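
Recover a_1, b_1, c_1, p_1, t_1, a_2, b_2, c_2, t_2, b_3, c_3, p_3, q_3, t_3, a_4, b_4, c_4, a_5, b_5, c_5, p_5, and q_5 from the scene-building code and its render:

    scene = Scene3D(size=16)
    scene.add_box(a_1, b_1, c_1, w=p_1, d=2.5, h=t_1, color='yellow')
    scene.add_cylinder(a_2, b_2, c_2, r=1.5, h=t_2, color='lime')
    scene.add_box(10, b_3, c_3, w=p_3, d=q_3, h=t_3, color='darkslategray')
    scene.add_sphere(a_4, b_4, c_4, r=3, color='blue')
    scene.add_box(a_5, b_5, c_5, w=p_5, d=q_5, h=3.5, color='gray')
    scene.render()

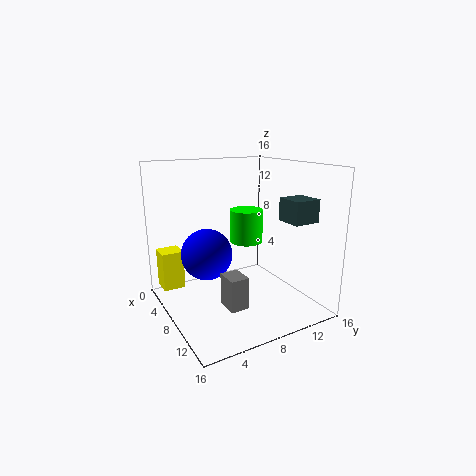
a_1 = 1.5, b_1 = 0.5, c_1 = 1.5, p_1 = 2.5, t_1 = 4.5, a_2 = 13, b_2 = 6, c_2 = 9.5, t_2 = 3, b_3 = 12, c_3 = 10, p_3 = 3, q_3 = 3, t_3 = 2.5, a_4 = 5, b_4 = 5.5, c_4 = 5.5, a_5 = 9.5, b_5 = 5, c_5 = 1.5, p_5 = 2.5, q_5 = 2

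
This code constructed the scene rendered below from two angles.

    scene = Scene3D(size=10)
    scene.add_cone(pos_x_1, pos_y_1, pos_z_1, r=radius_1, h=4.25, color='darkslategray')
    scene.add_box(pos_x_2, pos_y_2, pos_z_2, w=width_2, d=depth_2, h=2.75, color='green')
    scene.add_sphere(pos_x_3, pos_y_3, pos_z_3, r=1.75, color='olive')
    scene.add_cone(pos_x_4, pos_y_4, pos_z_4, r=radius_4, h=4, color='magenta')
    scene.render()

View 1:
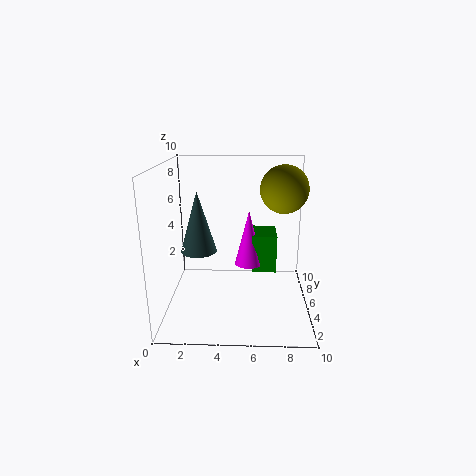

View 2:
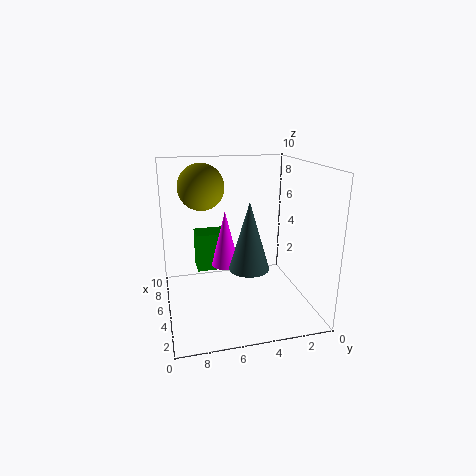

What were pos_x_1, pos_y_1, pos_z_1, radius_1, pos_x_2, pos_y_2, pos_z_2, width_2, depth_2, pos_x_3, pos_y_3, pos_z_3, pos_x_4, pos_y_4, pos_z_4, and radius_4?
pos_x_1 = 2.25
pos_y_1 = 5
pos_z_1 = 4
radius_1 = 1.25
pos_x_2 = 6
pos_y_2 = 5.25
pos_z_2 = 2.25
width_2 = 1.75
depth_2 = 2.5
pos_x_3 = 8.25
pos_y_3 = 7
pos_z_3 = 8
pos_x_4 = 5.75
pos_y_4 = 5.75
pos_z_4 = 2.75
radius_4 = 1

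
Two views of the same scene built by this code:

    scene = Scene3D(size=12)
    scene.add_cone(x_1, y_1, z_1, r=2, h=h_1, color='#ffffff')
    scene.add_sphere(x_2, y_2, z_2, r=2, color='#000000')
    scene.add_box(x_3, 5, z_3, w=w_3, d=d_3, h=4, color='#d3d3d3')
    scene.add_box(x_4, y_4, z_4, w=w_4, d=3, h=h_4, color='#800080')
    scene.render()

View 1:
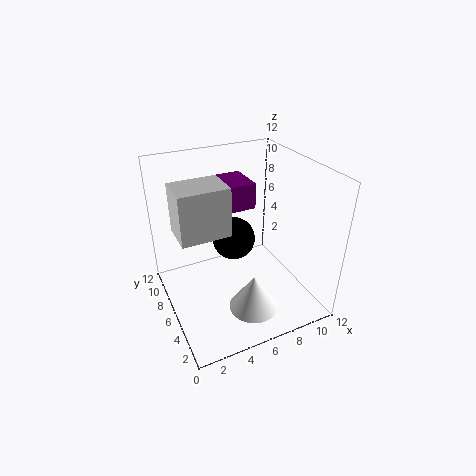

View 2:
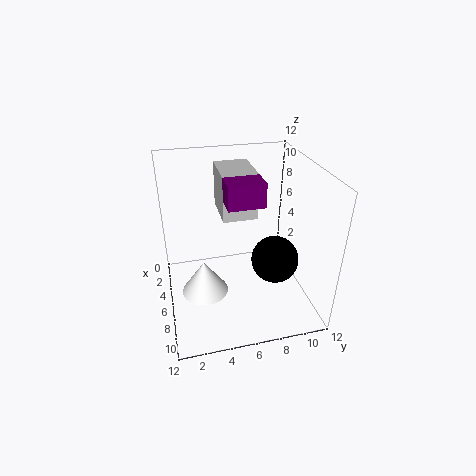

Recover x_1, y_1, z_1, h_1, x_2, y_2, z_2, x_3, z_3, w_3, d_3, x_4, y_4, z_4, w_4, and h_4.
x_1 = 6; y_1 = 3; z_1 = 1; h_1 = 3; x_2 = 7; y_2 = 9; z_2 = 4; x_3 = 1; z_3 = 7; w_3 = 4; d_3 = 3; x_4 = 4; y_4 = 5; z_4 = 9; w_4 = 3; h_4 = 2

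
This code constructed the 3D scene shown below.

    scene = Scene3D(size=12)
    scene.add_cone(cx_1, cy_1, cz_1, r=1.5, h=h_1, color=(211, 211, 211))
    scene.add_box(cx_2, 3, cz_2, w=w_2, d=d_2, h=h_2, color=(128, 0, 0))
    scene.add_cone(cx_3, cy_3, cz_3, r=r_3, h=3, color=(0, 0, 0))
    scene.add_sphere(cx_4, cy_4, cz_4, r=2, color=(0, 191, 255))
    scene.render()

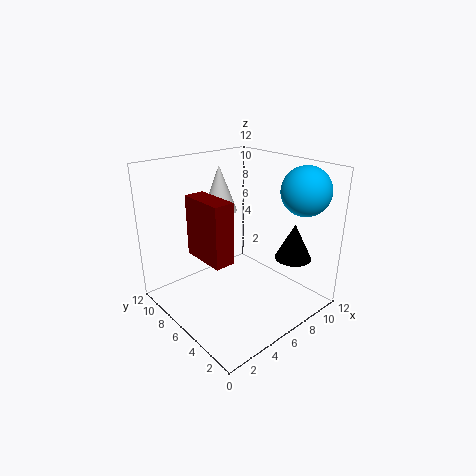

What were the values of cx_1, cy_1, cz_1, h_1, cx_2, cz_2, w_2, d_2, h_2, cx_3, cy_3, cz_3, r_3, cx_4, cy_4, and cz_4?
cx_1 = 6.5; cy_1 = 9; cz_1 = 7.5; h_1 = 4; cx_2 = 1.5; cz_2 = 6; w_2 = 1.5; d_2 = 3.5; h_2 = 4.5; cx_3 = 9; cy_3 = 2.5; cz_3 = 4.5; r_3 = 1.5; cx_4 = 10; cy_4 = 2.5; cz_4 = 10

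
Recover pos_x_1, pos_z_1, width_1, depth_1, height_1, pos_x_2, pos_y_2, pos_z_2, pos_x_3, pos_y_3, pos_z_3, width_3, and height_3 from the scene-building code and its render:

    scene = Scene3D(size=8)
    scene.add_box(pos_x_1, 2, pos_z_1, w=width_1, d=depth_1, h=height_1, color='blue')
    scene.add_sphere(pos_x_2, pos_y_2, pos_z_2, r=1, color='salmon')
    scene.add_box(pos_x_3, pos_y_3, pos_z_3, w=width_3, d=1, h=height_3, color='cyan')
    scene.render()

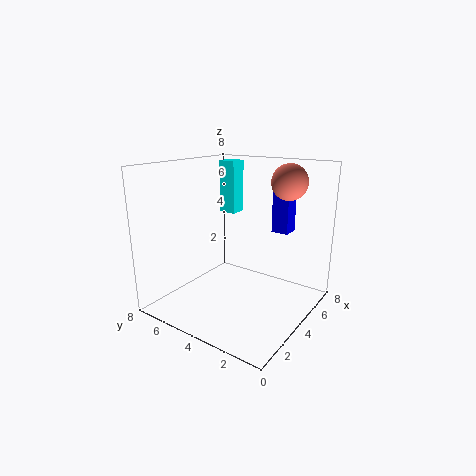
pos_x_1 = 6; pos_z_1 = 4; width_1 = 1; depth_1 = 1; height_1 = 3; pos_x_2 = 6; pos_y_2 = 2; pos_z_2 = 7; pos_x_3 = 5; pos_y_3 = 5; pos_z_3 = 5; width_3 = 1; height_3 = 3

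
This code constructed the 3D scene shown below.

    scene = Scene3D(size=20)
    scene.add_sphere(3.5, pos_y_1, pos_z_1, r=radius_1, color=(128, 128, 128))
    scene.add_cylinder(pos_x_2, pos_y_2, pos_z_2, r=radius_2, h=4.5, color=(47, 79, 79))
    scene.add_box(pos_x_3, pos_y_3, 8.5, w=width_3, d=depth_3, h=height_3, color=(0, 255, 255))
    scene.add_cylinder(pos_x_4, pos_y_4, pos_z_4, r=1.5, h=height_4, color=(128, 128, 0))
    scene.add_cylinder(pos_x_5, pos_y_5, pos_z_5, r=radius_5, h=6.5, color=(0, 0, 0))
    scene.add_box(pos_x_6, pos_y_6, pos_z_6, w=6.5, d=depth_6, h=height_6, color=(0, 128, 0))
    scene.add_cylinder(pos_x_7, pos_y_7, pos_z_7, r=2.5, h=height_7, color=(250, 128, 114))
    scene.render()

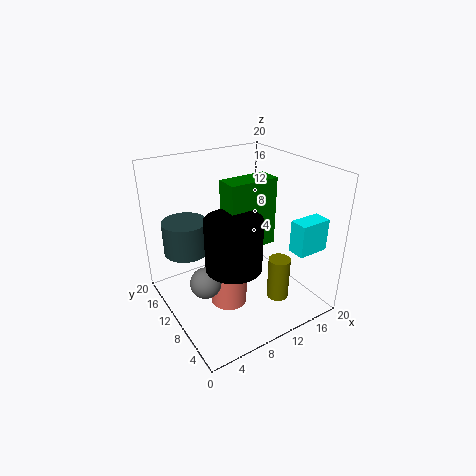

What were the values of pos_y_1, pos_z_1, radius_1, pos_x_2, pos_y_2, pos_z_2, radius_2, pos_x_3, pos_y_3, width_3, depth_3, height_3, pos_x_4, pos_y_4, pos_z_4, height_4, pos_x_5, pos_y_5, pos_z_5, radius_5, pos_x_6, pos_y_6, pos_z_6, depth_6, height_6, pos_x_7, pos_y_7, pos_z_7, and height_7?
pos_y_1 = 7.5, pos_z_1 = 6.5, radius_1 = 2, pos_x_2 = 3.5, pos_y_2 = 13, pos_z_2 = 8.5, radius_2 = 3, pos_x_3 = 15.5, pos_y_3 = 3, width_3 = 4.5, depth_3 = 2.5, height_3 = 4.5, pos_x_4 = 13.5, pos_y_4 = 5, pos_z_4 = 2, height_4 = 6, pos_x_5 = 6.5, pos_y_5 = 5.5, pos_z_5 = 9, radius_5 = 3.5, pos_x_6 = 7, pos_y_6 = 6.5, pos_z_6 = 10, depth_6 = 3, height_6 = 9, pos_x_7 = 7.5, pos_y_7 = 8.5, pos_z_7 = 1.5, height_7 = 6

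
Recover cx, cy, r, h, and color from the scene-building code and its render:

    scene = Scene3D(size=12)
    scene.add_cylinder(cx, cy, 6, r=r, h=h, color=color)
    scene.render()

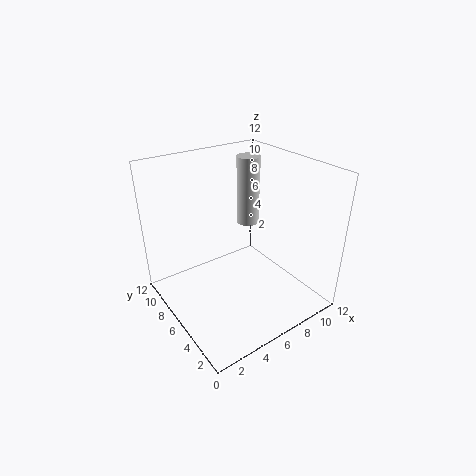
cx = 8.5; cy = 8; r = 1; h = 6; color = 'lightgray'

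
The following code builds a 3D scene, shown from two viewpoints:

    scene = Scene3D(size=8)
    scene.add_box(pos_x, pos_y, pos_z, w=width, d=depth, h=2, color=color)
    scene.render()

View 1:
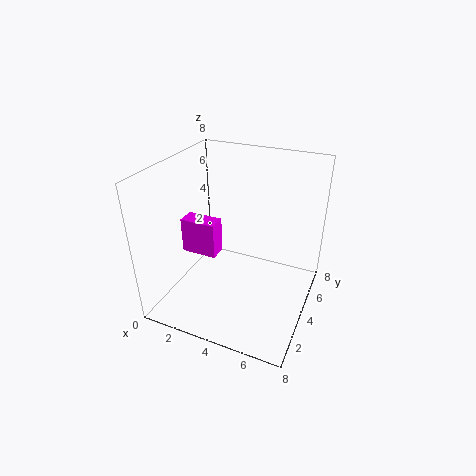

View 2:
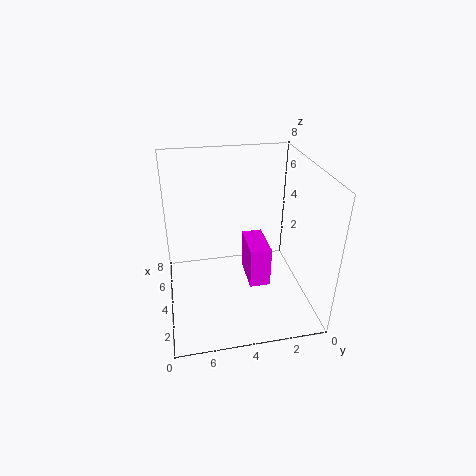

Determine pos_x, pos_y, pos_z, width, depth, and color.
pos_x = 1, pos_y = 3, pos_z = 3, width = 2, depth = 1, color = 'magenta'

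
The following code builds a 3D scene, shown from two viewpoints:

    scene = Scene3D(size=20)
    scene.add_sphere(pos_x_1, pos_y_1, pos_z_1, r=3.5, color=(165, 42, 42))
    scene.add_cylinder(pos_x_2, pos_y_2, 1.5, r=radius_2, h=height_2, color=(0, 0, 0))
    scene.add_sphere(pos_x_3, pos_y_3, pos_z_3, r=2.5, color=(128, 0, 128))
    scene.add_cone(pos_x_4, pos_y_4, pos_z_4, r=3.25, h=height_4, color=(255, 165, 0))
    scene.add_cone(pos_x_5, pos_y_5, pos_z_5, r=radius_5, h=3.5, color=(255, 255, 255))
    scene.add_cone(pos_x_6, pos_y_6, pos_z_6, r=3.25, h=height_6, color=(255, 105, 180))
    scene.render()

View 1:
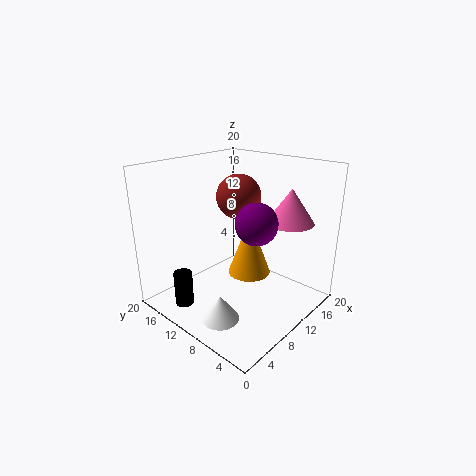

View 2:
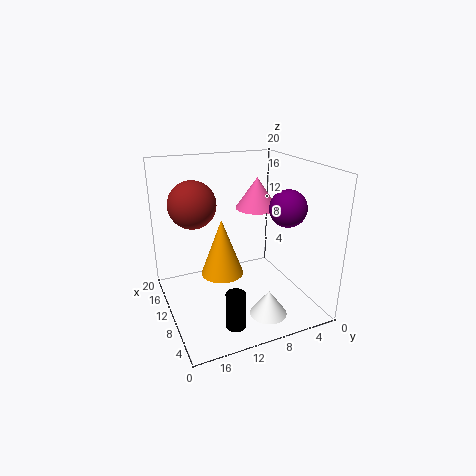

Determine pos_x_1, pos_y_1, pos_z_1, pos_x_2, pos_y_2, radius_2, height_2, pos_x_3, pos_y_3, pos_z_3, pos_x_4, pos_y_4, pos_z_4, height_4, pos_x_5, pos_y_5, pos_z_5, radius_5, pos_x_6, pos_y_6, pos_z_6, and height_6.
pos_x_1 = 15.5, pos_y_1 = 14.75, pos_z_1 = 13.75, pos_x_2 = 2.75, pos_y_2 = 13.5, radius_2 = 1.25, height_2 = 4.75, pos_x_3 = 6.75, pos_y_3 = 4.25, pos_z_3 = 14.5, pos_x_4 = 13.75, pos_y_4 = 11, pos_z_4 = 2.75, height_4 = 8.75, pos_x_5 = 4.25, pos_y_5 = 8, pos_z_5 = 0.75, radius_5 = 2.5, pos_x_6 = 14.75, pos_y_6 = 4.75, pos_z_6 = 12.25, height_6 = 4.75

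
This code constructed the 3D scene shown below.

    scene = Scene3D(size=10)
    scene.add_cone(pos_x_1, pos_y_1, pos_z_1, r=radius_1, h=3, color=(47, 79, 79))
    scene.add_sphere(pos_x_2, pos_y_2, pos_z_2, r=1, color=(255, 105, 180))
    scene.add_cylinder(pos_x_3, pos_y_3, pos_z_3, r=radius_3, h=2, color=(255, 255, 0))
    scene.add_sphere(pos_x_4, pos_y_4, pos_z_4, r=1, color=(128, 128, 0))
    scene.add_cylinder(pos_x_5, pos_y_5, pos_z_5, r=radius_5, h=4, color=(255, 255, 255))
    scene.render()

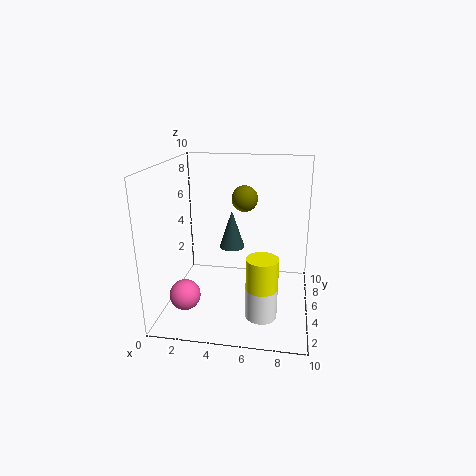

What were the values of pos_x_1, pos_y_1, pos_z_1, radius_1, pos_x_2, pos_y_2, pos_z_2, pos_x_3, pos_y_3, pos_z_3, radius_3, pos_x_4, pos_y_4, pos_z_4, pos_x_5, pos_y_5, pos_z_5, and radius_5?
pos_x_1 = 4
pos_y_1 = 8
pos_z_1 = 3
radius_1 = 1
pos_x_2 = 2
pos_y_2 = 2
pos_z_2 = 2
pos_x_3 = 7
pos_y_3 = 2
pos_z_3 = 3
radius_3 = 1
pos_x_4 = 5
pos_y_4 = 8
pos_z_4 = 7
pos_x_5 = 7
pos_y_5 = 2
pos_z_5 = 1
radius_5 = 1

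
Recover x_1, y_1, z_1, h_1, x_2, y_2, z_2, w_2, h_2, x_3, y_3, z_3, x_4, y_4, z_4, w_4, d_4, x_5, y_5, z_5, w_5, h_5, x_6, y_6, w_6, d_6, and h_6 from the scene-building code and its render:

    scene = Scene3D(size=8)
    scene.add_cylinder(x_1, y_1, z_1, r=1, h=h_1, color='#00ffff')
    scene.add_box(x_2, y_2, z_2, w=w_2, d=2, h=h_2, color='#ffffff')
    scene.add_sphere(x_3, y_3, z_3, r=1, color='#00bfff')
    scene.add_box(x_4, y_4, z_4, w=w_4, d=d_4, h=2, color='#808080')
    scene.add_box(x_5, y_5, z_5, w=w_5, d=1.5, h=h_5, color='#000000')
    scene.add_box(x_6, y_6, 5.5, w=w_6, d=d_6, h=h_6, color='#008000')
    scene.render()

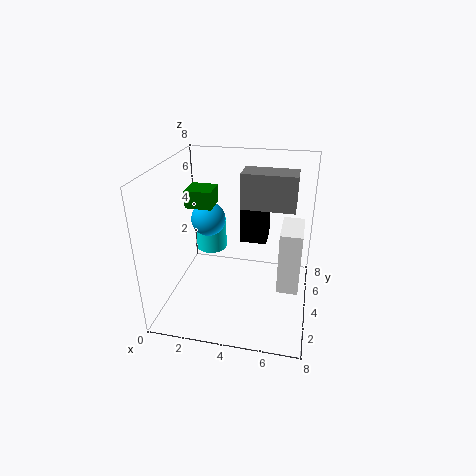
x_1 = 1.5; y_1 = 7; z_1 = 1.5; h_1 = 2; x_2 = 6.5; y_2 = 1; z_2 = 3; w_2 = 1; h_2 = 3; x_3 = 2; y_3 = 5; z_3 = 4.5; x_4 = 4; y_4 = 4.5; z_4 = 5.5; w_4 = 3; d_4 = 1.5; x_5 = 4; y_5 = 4.5; z_5 = 3.5; w_5 = 1.5; h_5 = 2.5; x_6 = 1; y_6 = 4; w_6 = 1.5; d_6 = 1.5; h_6 = 1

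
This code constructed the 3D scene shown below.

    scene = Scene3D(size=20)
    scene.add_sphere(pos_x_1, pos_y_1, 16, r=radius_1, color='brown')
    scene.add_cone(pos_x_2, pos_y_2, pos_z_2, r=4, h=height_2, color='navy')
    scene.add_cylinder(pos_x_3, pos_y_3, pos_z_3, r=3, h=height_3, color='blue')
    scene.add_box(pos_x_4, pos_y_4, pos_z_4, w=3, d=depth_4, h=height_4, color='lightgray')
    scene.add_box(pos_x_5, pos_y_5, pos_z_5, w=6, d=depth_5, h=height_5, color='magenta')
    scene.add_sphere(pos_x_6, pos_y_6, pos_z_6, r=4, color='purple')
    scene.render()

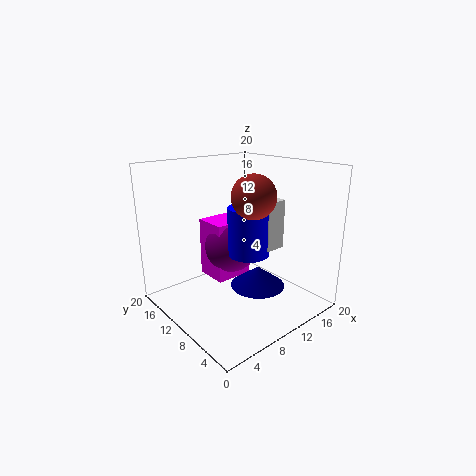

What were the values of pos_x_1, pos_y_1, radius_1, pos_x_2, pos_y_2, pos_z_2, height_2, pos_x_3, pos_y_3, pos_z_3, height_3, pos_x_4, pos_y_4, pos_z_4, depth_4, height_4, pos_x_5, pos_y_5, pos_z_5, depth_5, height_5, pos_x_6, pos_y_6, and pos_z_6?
pos_x_1 = 11; pos_y_1 = 8; radius_1 = 3; pos_x_2 = 13; pos_y_2 = 9; pos_z_2 = 2; height_2 = 3; pos_x_3 = 12; pos_y_3 = 10; pos_z_3 = 7; height_3 = 7; pos_x_4 = 13; pos_y_4 = 7; pos_z_4 = 8; depth_4 = 3; height_4 = 7; pos_x_5 = 9; pos_y_5 = 13; pos_z_5 = 2; depth_5 = 5; height_5 = 9; pos_x_6 = 12; pos_y_6 = 14; pos_z_6 = 7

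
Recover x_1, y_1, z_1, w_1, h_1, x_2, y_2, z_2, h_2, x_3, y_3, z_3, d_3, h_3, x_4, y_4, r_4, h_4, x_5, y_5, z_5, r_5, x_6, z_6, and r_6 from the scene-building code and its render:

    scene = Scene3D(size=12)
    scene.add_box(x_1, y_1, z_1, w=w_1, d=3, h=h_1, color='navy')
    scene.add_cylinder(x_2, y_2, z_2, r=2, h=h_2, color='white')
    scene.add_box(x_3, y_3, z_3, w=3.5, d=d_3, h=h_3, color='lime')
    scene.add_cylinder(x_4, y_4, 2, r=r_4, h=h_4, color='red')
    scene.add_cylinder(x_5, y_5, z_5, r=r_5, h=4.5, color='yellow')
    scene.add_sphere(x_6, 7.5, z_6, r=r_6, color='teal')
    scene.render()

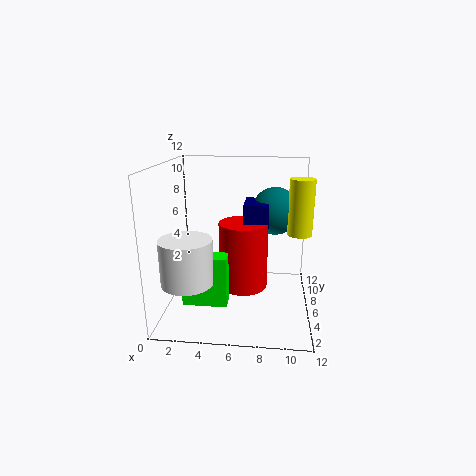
x_1 = 6.5
y_1 = 5
z_1 = 7
w_1 = 2
h_1 = 2
x_2 = 2.5
y_2 = 2.5
z_2 = 3.5
h_2 = 3.5
x_3 = 2
y_3 = 2.5
z_3 = 1.5
d_3 = 1.5
h_3 = 4
x_4 = 6.5
y_4 = 5.5
r_4 = 2
h_4 = 5.5
x_5 = 11
y_5 = 6
z_5 = 6.5
r_5 = 1
x_6 = 9
z_6 = 8
r_6 = 2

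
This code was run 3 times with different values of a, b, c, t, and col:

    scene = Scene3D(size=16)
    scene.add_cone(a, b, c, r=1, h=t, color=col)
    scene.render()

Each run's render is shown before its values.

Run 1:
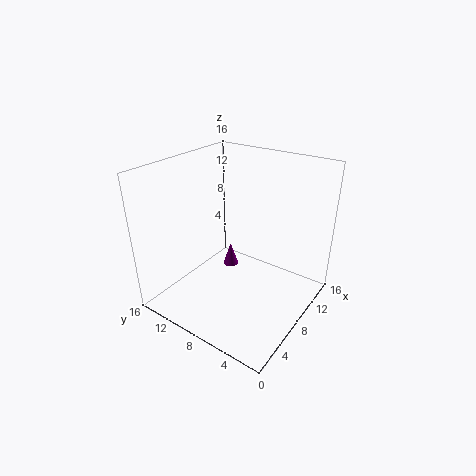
a = 12; b = 12; c = 1; t = 3; col = 'purple'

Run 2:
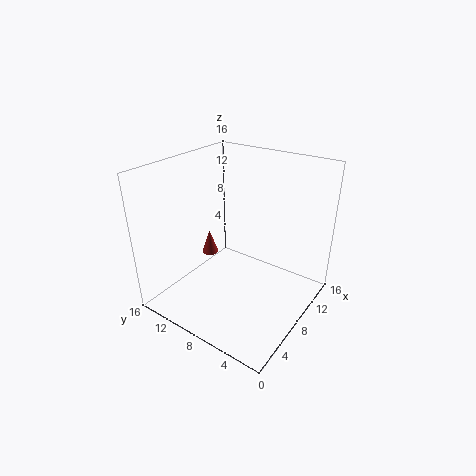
a = 9; b = 13; c = 4; t = 3; col = 'brown'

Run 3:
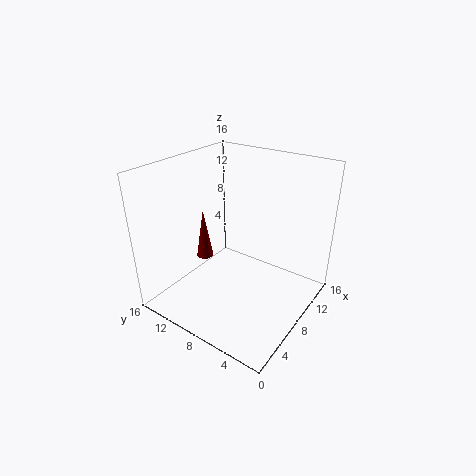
a = 8; b = 13; c = 4; t = 6; col = 'maroon'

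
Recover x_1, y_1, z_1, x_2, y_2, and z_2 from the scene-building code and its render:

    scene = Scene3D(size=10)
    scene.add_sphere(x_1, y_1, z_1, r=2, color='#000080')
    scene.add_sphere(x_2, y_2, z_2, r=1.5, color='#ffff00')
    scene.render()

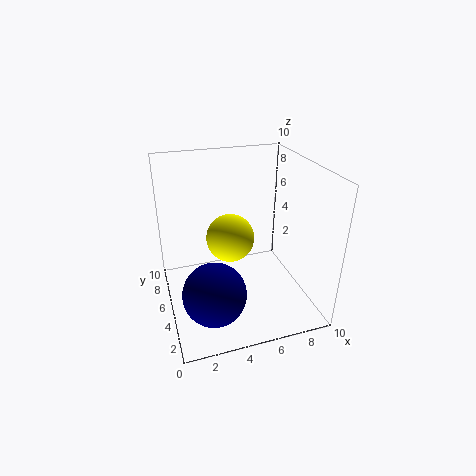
x_1 = 2.5, y_1 = 2, z_1 = 3, x_2 = 4, y_2 = 3.5, z_2 = 6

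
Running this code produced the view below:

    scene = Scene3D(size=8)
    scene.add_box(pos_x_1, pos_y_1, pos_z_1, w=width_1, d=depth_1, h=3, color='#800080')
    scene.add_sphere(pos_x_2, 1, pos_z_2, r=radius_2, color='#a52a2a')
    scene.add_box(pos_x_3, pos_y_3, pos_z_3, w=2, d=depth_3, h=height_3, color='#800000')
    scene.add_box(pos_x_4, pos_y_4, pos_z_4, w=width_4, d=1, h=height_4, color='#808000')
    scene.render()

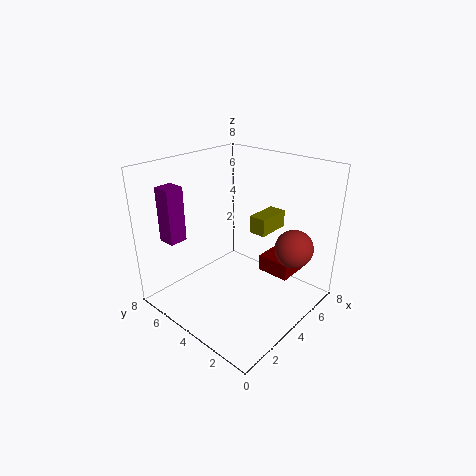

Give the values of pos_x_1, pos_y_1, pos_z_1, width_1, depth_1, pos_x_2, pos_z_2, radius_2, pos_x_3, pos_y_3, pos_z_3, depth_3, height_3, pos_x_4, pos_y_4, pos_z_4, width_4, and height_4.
pos_x_1 = 1
pos_y_1 = 6
pos_z_1 = 4
width_1 = 1
depth_1 = 1
pos_x_2 = 5
pos_z_2 = 4
radius_2 = 1
pos_x_3 = 6
pos_y_3 = 2
pos_z_3 = 1
depth_3 = 2
height_3 = 1
pos_x_4 = 5
pos_y_4 = 3
pos_z_4 = 4
width_4 = 2
height_4 = 1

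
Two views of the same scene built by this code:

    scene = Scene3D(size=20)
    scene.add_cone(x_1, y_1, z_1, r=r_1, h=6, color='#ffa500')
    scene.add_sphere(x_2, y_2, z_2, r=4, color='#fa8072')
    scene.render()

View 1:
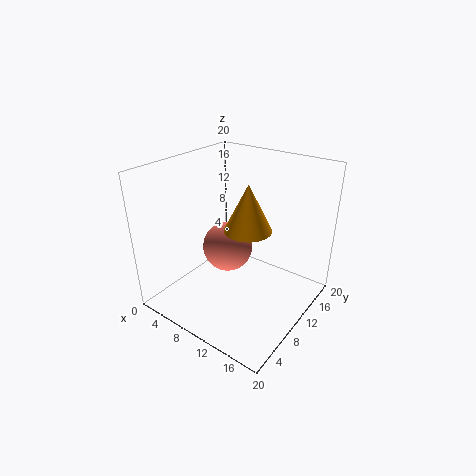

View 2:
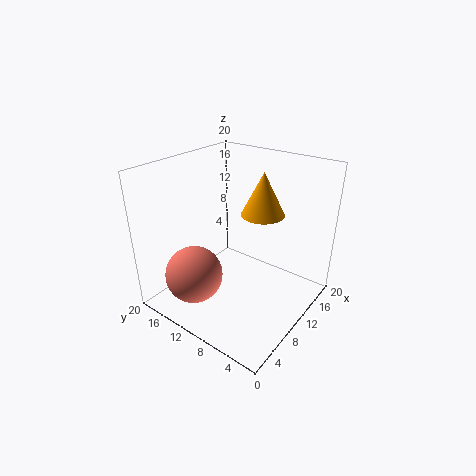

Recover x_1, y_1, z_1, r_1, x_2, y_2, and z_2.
x_1 = 13; y_1 = 8; z_1 = 13; r_1 = 3; x_2 = 5; y_2 = 14; z_2 = 5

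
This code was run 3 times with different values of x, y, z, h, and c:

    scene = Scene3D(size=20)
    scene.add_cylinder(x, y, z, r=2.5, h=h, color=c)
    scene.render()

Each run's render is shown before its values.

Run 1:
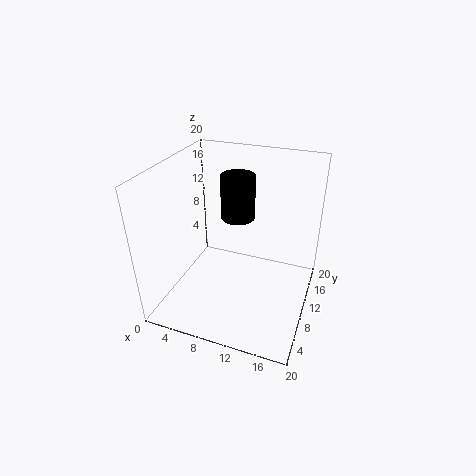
x = 8.5
y = 14
z = 11
h = 6.5
c = 'black'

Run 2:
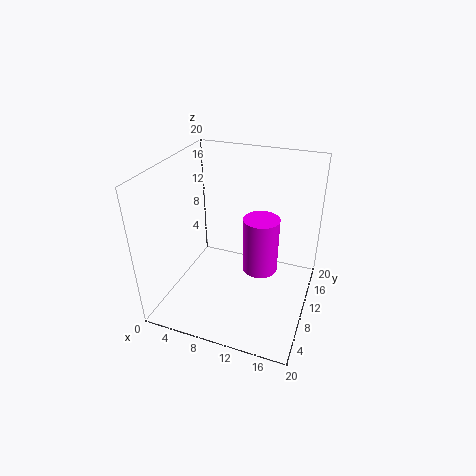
x = 13
y = 11
z = 5
h = 8
c = 'magenta'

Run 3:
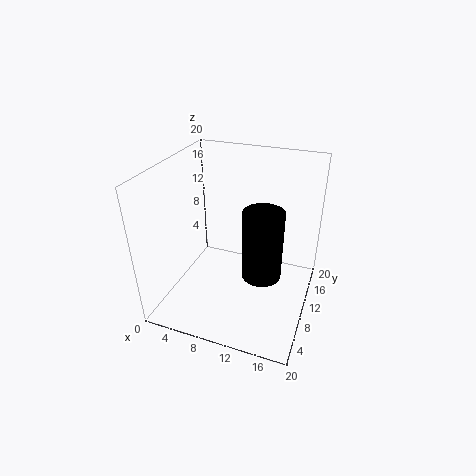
x = 14.5
y = 6.5
z = 7.5
h = 9
c = 'black'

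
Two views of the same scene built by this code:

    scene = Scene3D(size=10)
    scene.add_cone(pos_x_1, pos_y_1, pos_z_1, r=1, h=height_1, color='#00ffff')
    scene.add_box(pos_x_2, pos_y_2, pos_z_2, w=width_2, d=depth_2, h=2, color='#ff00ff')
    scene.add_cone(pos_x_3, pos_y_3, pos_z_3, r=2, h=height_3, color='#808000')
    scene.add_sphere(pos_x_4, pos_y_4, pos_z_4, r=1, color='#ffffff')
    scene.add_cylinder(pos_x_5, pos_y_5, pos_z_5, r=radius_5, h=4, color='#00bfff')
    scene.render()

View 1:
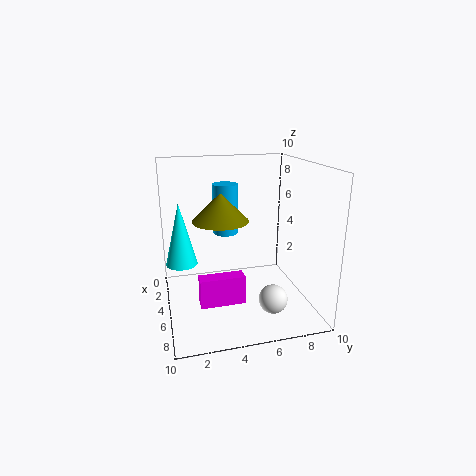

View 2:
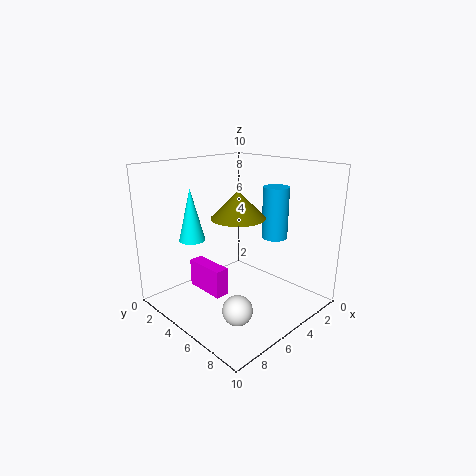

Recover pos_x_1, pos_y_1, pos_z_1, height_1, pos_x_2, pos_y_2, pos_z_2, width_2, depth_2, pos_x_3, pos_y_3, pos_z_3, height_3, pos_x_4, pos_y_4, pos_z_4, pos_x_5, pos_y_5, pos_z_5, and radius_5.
pos_x_1 = 6, pos_y_1 = 1, pos_z_1 = 4, height_1 = 4, pos_x_2 = 6, pos_y_2 = 2, pos_z_2 = 1, width_2 = 1, depth_2 = 3, pos_x_3 = 4, pos_y_3 = 4, pos_z_3 = 6, height_3 = 2, pos_x_4 = 7, pos_y_4 = 7, pos_z_4 = 1, pos_x_5 = 1, pos_y_5 = 5, pos_z_5 = 4, radius_5 = 1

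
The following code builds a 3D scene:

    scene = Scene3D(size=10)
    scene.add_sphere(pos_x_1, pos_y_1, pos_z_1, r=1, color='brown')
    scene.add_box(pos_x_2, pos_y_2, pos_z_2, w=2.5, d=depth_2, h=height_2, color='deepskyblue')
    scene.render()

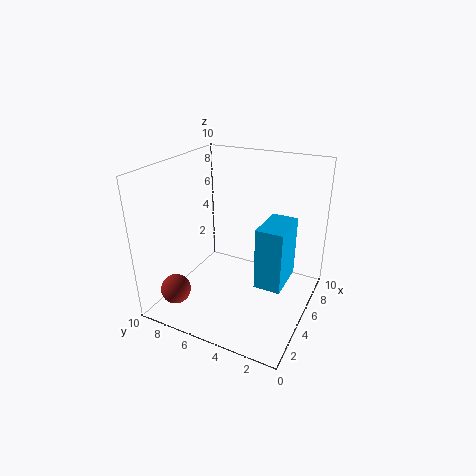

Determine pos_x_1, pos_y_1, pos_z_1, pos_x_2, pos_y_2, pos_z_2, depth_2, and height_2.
pos_x_1 = 1.5; pos_y_1 = 8; pos_z_1 = 2; pos_x_2 = 1; pos_y_2 = 0.5; pos_z_2 = 4.5; depth_2 = 1.5; height_2 = 3.5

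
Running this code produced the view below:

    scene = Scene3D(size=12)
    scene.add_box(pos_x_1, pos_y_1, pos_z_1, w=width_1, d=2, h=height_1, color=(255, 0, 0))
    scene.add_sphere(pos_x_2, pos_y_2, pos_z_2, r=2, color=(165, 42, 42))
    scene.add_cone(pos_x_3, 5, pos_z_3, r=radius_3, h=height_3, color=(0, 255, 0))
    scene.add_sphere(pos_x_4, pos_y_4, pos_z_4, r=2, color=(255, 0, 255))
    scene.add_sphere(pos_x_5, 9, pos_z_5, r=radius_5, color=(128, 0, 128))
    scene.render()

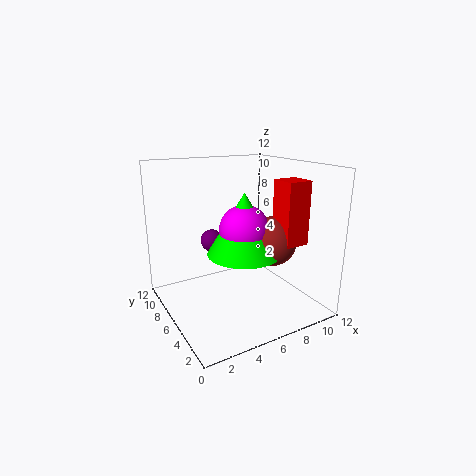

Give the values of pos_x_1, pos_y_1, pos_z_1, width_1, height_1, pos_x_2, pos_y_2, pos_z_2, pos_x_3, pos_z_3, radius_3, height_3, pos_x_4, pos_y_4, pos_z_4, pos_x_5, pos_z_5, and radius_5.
pos_x_1 = 8; pos_y_1 = 2; pos_z_1 = 6; width_1 = 2; height_1 = 5; pos_x_2 = 8; pos_y_2 = 4; pos_z_2 = 6; pos_x_3 = 6; pos_z_3 = 5; radius_3 = 3; height_3 = 5; pos_x_4 = 6; pos_y_4 = 5; pos_z_4 = 7; pos_x_5 = 5; pos_z_5 = 5; radius_5 = 1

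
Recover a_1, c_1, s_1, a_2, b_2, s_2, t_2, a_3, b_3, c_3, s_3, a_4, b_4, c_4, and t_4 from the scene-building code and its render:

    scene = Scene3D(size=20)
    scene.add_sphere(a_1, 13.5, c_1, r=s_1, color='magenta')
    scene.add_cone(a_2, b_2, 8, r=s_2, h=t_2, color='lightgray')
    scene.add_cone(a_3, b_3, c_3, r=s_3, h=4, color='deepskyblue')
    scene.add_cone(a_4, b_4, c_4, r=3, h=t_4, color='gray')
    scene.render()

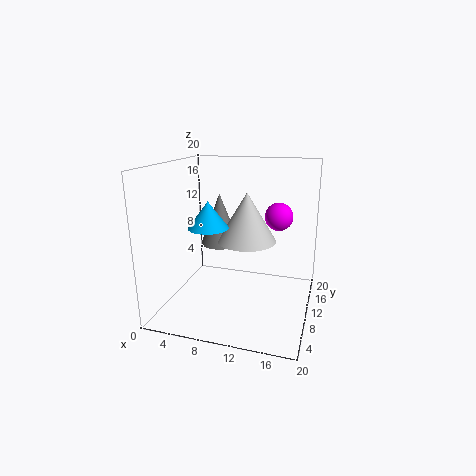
a_1 = 15; c_1 = 12.5; s_1 = 2; a_2 = 10; b_2 = 14.5; s_2 = 4.5; t_2 = 7.5; a_3 = 5; b_3 = 11.5; c_3 = 10.5; s_3 = 3; a_4 = 5.5; b_4 = 15; c_4 = 7; t_4 = 8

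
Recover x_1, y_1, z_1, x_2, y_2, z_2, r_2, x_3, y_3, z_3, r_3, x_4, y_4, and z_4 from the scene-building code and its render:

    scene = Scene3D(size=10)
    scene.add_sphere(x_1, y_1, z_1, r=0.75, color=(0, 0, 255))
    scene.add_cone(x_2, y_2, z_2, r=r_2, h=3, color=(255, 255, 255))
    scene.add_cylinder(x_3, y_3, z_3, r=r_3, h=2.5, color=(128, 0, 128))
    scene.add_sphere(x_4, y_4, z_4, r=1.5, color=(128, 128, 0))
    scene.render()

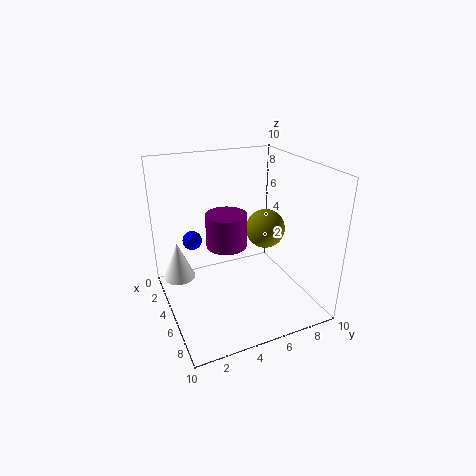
x_1 = 1.25, y_1 = 2.75, z_1 = 3.5, x_2 = 1.25, y_2 = 1.5, z_2 = 0.5, r_2 = 1.25, x_3 = 3.5, y_3 = 4.75, z_3 = 3.75, r_3 = 1.5, x_4 = 3.5, y_4 = 8, z_4 = 4.5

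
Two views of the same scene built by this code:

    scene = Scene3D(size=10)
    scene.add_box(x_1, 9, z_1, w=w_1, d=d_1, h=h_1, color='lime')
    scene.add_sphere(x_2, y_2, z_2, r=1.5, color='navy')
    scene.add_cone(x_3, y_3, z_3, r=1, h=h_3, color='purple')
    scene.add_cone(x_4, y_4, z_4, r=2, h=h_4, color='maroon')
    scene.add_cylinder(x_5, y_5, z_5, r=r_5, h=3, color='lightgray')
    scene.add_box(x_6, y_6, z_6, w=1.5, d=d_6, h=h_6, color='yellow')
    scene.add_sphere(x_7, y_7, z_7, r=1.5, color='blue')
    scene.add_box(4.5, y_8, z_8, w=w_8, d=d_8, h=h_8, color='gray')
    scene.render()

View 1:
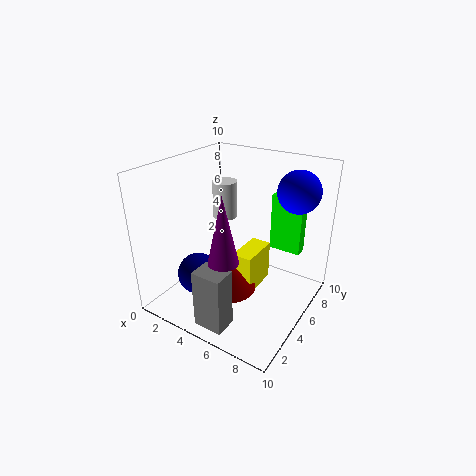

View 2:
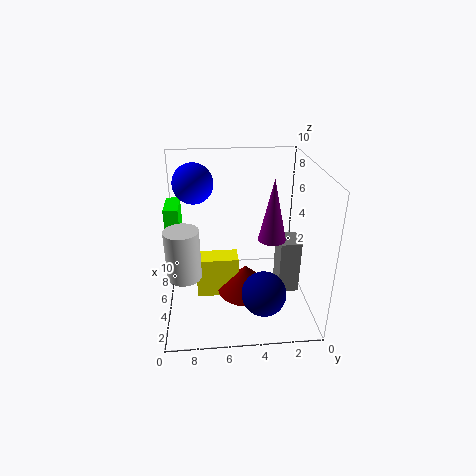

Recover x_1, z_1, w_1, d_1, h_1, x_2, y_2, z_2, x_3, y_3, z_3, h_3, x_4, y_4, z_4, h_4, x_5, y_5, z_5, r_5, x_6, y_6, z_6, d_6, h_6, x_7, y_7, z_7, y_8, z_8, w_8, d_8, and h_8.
x_1 = 5.5, z_1 = 2.5, w_1 = 2.5, d_1 = 1, h_1 = 4.5, x_2 = 2.5, y_2 = 3.5, z_2 = 2, x_3 = 5.5, y_3 = 2.5, z_3 = 4.5, h_3 = 4.5, x_4 = 4.5, y_4 = 4.5, z_4 = 1, h_4 = 2, x_5 = 1.5, y_5 = 8.5, z_5 = 4.5, r_5 = 1, x_6 = 4.5, y_6 = 5, z_6 = 0.5, d_6 = 3, h_6 = 3, x_7 = 8, y_7 = 8, z_7 = 8, y_8 = 0.5, z_8 = 0.5, w_8 = 2, d_8 = 1.5, h_8 = 4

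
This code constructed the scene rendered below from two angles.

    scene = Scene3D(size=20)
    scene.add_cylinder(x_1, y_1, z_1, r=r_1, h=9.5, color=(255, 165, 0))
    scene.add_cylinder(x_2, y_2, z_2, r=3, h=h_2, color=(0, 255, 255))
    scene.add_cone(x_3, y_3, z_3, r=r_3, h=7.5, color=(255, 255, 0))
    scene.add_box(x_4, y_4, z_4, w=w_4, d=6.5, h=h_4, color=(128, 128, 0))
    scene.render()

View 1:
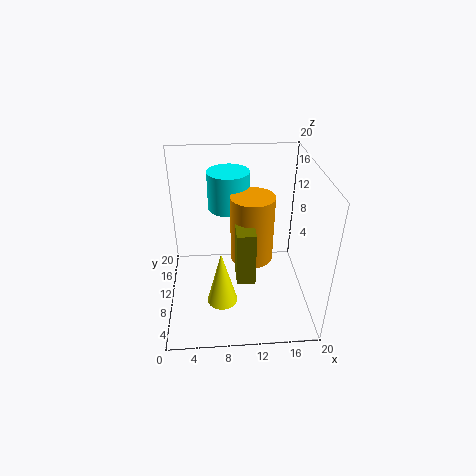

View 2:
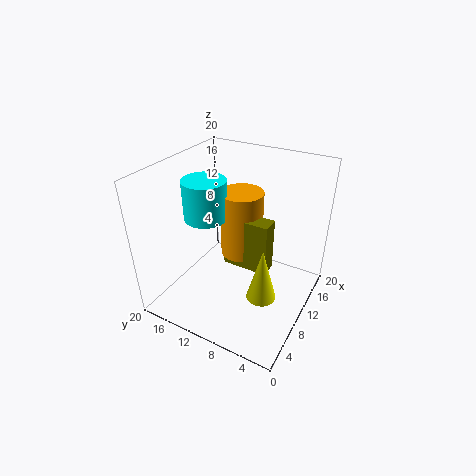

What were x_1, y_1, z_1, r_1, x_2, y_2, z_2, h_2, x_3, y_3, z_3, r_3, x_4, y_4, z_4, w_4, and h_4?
x_1 = 12; y_1 = 10.5; z_1 = 6.5; r_1 = 3; x_2 = 9; y_2 = 14.5; z_2 = 12.5; h_2 = 5.5; x_3 = 7.5; y_3 = 5; z_3 = 3.5; r_3 = 2; x_4 = 9.5; y_4 = 5.5; z_4 = 5.5; w_4 = 2.5; h_4 = 7.5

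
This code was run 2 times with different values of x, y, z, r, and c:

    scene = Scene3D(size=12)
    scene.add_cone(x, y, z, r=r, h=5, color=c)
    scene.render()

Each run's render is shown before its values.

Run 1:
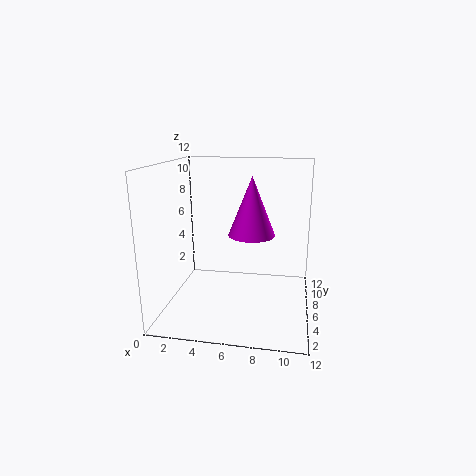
x = 7; y = 7; z = 6; r = 2; c = 'magenta'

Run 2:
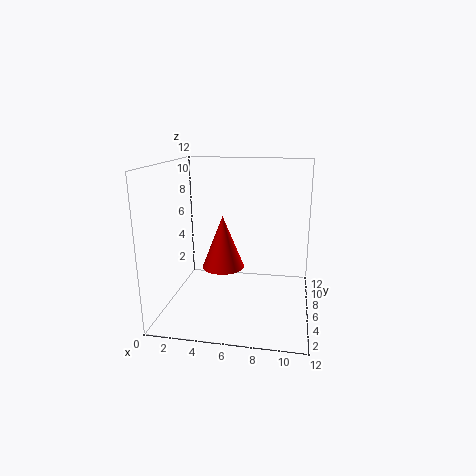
x = 4; y = 9; z = 2; r = 2; c = 'red'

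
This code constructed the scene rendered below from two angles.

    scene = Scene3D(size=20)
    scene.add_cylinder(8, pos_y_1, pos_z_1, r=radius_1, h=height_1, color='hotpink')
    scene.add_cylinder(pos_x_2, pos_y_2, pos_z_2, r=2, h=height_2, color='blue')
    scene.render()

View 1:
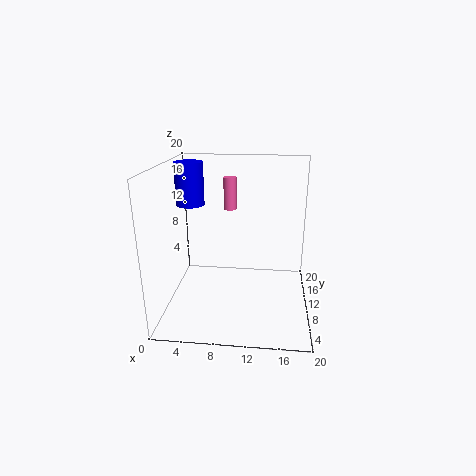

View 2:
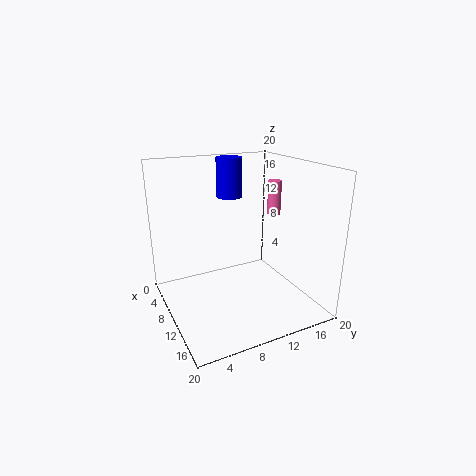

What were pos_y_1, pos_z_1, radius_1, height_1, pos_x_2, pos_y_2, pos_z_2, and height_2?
pos_y_1 = 17; pos_z_1 = 12; radius_1 = 1; height_1 = 5; pos_x_2 = 3; pos_y_2 = 12; pos_z_2 = 14; height_2 = 6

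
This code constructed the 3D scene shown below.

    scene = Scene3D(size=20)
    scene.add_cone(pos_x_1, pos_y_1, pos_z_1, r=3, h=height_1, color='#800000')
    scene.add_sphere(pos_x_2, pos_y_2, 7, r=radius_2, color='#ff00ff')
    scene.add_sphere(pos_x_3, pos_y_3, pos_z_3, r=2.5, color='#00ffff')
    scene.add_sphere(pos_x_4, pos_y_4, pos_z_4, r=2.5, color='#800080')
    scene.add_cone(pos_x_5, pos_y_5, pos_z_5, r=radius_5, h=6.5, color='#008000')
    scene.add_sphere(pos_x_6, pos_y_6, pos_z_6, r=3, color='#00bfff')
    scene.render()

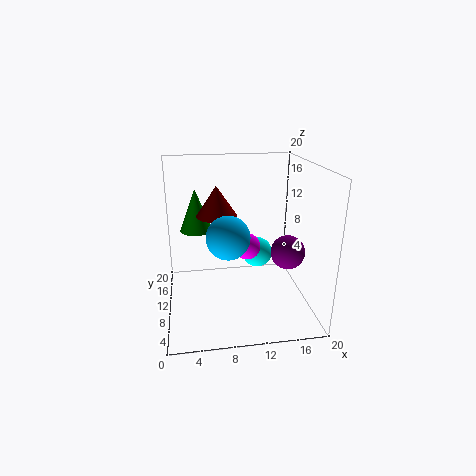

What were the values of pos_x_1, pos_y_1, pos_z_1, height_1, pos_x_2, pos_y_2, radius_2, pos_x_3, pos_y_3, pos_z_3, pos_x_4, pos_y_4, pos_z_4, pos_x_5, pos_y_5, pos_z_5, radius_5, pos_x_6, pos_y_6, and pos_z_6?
pos_x_1 = 7.5
pos_y_1 = 14
pos_z_1 = 12
height_1 = 4.5
pos_x_2 = 12
pos_y_2 = 13.5
radius_2 = 2
pos_x_3 = 14.5
pos_y_3 = 17.5
pos_z_3 = 4
pos_x_4 = 17.5
pos_y_4 = 10.5
pos_z_4 = 7
pos_x_5 = 4.5
pos_y_5 = 16.5
pos_z_5 = 9
radius_5 = 2.5
pos_x_6 = 8.5
pos_y_6 = 9
pos_z_6 = 10.5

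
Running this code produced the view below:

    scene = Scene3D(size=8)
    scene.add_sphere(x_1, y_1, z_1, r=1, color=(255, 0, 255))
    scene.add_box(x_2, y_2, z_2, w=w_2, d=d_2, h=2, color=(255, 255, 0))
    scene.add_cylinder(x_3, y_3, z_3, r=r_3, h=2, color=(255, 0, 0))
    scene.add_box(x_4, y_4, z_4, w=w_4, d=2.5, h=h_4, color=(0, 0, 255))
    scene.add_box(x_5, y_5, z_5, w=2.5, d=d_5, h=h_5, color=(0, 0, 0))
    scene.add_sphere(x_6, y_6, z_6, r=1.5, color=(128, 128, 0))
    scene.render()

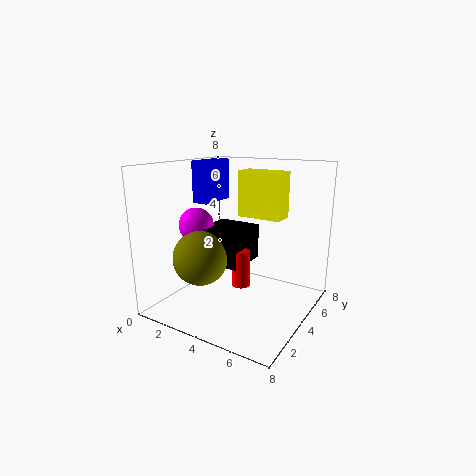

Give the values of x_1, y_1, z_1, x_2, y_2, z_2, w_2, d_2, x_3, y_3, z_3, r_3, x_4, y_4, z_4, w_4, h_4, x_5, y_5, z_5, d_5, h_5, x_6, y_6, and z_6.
x_1 = 1.5; y_1 = 3.5; z_1 = 4.5; x_2 = 5.5; y_2 = 1.5; z_2 = 6; w_2 = 2; d_2 = 1; x_3 = 4.5; y_3 = 3.5; z_3 = 1.5; r_3 = 0.5; x_4 = 0.5; y_4 = 4.5; z_4 = 5.5; w_4 = 1; h_4 = 2.5; x_5 = 2; y_5 = 3; z_5 = 2.5; d_5 = 2.5; h_5 = 2; x_6 = 2.5; y_6 = 2.5; z_6 = 3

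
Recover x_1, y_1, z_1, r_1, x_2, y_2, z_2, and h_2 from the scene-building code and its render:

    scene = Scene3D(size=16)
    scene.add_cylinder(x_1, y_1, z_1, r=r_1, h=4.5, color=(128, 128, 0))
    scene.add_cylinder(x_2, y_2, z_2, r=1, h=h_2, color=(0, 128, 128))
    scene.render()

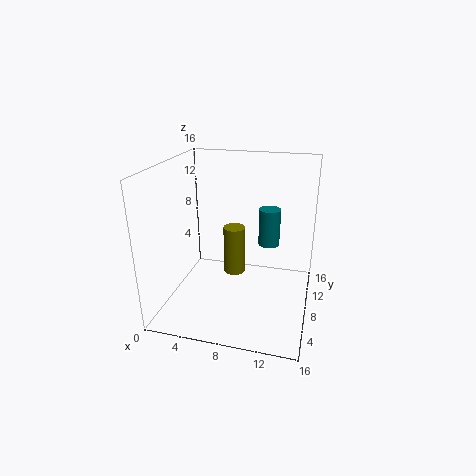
x_1 = 9, y_1 = 3, z_1 = 7, r_1 = 1, x_2 = 12, y_2 = 4.5, z_2 = 9.5, h_2 = 3.5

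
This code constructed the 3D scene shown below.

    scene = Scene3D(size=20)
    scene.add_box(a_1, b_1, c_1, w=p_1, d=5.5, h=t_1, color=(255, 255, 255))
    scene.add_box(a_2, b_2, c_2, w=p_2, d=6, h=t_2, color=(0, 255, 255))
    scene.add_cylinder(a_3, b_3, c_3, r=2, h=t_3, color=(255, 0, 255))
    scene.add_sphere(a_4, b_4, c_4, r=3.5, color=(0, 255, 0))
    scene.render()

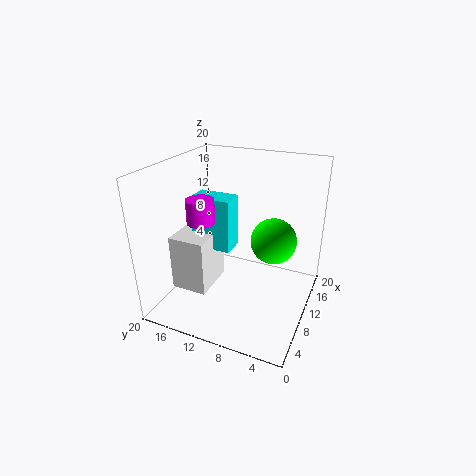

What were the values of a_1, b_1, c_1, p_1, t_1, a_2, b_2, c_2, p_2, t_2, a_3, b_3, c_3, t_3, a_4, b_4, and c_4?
a_1 = 7.5
b_1 = 14.5
c_1 = 0.5
p_1 = 7
t_1 = 8.5
a_2 = 11
b_2 = 12
c_2 = 6.5
p_2 = 3.5
t_2 = 8
a_3 = 9.5
b_3 = 15.5
c_3 = 11.5
t_3 = 3.5
a_4 = 15.5
b_4 = 6.5
c_4 = 7.5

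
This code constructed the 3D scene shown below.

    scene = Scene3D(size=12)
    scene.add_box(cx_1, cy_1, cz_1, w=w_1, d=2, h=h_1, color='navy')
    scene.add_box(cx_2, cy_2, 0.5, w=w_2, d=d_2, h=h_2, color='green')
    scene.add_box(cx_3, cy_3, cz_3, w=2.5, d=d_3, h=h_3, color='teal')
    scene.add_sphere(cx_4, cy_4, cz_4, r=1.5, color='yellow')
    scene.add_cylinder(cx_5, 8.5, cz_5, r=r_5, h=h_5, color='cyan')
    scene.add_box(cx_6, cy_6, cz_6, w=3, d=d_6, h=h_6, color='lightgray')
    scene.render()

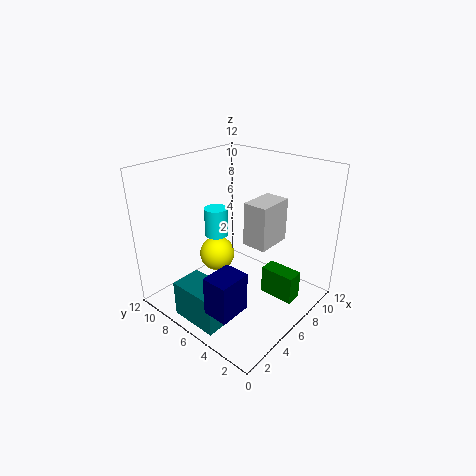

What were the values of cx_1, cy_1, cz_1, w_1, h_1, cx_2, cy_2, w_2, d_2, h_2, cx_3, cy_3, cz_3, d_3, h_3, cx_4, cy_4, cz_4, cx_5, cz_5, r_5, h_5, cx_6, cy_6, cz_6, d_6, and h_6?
cx_1 = 0.5; cy_1 = 2.5; cz_1 = 2.5; w_1 = 2.5; h_1 = 3; cx_2 = 7.5; cy_2 = 1.5; w_2 = 1.5; d_2 = 3; h_2 = 2.5; cx_3 = 0.5; cy_3 = 4; cz_3 = 0.5; d_3 = 4; h_3 = 3; cx_4 = 5.5; cy_4 = 8; cz_4 = 4; cx_5 = 6; cz_5 = 5.5; r_5 = 1; h_5 = 2.5; cx_6 = 5.5; cy_6 = 3; cz_6 = 6; d_6 = 2; h_6 = 3.5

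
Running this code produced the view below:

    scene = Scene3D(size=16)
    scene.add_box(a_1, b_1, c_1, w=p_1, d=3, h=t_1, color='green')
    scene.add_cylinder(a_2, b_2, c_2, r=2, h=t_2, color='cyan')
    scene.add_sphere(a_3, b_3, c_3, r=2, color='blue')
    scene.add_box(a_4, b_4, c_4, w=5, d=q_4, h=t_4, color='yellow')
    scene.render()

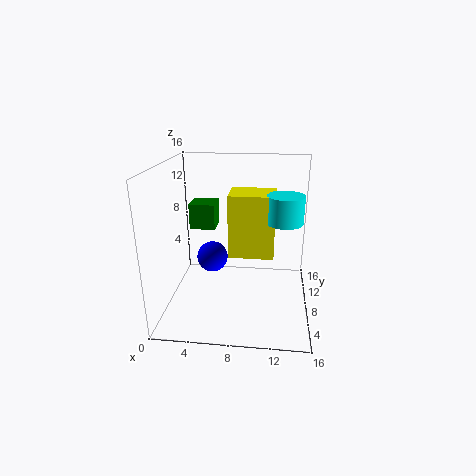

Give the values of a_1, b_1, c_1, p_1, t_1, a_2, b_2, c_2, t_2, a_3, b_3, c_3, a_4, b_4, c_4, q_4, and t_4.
a_1 = 2, b_1 = 10, c_1 = 8, p_1 = 3, t_1 = 3, a_2 = 13, b_2 = 8, c_2 = 10, t_2 = 3, a_3 = 4, b_3 = 13, c_3 = 3, a_4 = 7, b_4 = 7, c_4 = 6, q_4 = 4, t_4 = 7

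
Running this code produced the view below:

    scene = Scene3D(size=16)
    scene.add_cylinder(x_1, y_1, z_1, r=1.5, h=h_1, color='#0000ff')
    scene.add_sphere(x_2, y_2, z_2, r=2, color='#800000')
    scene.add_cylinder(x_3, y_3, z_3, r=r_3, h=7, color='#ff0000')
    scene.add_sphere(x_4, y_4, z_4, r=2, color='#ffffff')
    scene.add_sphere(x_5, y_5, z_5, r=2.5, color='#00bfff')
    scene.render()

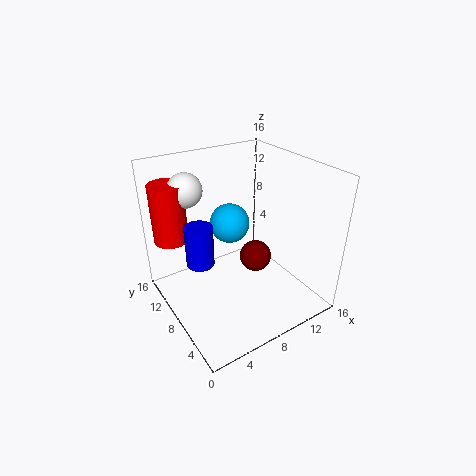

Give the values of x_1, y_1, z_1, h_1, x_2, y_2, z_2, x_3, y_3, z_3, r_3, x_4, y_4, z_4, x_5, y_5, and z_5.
x_1 = 3.5
y_1 = 8.5
z_1 = 6
h_1 = 4.5
x_2 = 12
y_2 = 10
z_2 = 3
x_3 = 2.5
y_3 = 14
z_3 = 6.5
r_3 = 2
x_4 = 4.5
y_4 = 13.5
z_4 = 12.5
x_5 = 10
y_5 = 13
z_5 = 7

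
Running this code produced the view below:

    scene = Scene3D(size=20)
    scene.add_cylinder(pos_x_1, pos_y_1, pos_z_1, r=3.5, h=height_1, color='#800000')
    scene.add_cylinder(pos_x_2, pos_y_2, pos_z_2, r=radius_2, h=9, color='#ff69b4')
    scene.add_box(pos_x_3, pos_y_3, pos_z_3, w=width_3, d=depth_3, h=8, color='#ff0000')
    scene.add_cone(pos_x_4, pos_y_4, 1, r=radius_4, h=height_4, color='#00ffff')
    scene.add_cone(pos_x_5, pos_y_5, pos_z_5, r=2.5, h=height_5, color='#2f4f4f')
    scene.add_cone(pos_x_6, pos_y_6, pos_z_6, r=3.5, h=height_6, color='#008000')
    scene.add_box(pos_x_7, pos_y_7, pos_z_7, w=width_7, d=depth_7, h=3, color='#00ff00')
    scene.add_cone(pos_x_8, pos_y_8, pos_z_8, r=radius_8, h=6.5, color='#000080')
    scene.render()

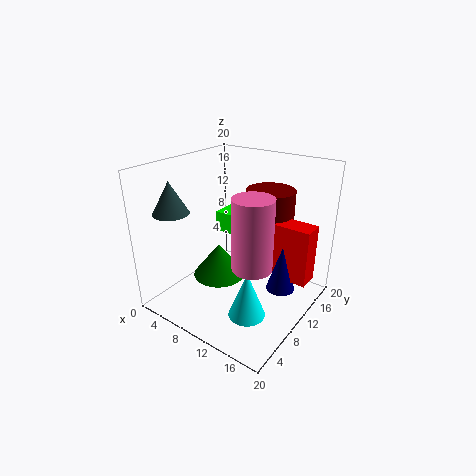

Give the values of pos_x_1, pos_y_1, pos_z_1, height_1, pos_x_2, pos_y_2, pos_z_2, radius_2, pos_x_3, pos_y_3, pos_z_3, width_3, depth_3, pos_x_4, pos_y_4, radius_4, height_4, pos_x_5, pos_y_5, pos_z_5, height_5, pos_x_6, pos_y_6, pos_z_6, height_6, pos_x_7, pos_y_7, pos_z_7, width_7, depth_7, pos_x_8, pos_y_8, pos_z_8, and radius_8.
pos_x_1 = 12; pos_y_1 = 15; pos_z_1 = 10; height_1 = 6; pos_x_2 = 15; pos_y_2 = 6; pos_z_2 = 9; radius_2 = 2.5; pos_x_3 = 14.5; pos_y_3 = 12; pos_z_3 = 4.5; width_3 = 5; depth_3 = 3; pos_x_4 = 14; pos_y_4 = 6.5; radius_4 = 2.5; height_4 = 6.5; pos_x_5 = 2.5; pos_y_5 = 5; pos_z_5 = 13.5; height_5 = 4.5; pos_x_6 = 9; pos_y_6 = 7; pos_z_6 = 5.5; height_6 = 4.5; pos_x_7 = 4.5; pos_y_7 = 12; pos_z_7 = 9; width_7 = 3.5; depth_7 = 3.5; pos_x_8 = 16; pos_y_8 = 12; pos_z_8 = 3; radius_8 = 2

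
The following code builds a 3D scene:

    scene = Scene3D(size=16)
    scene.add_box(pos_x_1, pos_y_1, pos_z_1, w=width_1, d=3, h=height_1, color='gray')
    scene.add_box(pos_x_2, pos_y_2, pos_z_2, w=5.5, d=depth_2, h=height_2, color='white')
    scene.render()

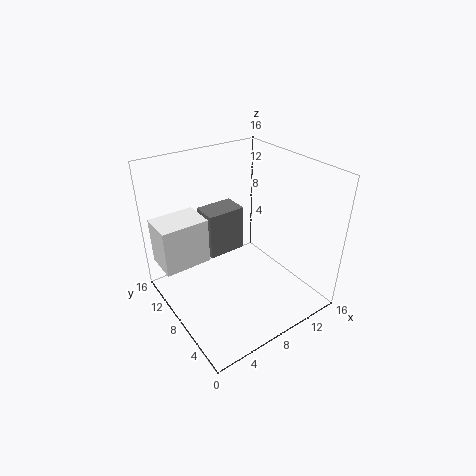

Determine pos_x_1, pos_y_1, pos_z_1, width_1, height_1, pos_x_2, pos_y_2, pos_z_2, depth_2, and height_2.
pos_x_1 = 6
pos_y_1 = 10.5
pos_z_1 = 4.5
width_1 = 4.5
height_1 = 5.5
pos_x_2 = 0.5
pos_y_2 = 11
pos_z_2 = 4
depth_2 = 4
height_2 = 5.5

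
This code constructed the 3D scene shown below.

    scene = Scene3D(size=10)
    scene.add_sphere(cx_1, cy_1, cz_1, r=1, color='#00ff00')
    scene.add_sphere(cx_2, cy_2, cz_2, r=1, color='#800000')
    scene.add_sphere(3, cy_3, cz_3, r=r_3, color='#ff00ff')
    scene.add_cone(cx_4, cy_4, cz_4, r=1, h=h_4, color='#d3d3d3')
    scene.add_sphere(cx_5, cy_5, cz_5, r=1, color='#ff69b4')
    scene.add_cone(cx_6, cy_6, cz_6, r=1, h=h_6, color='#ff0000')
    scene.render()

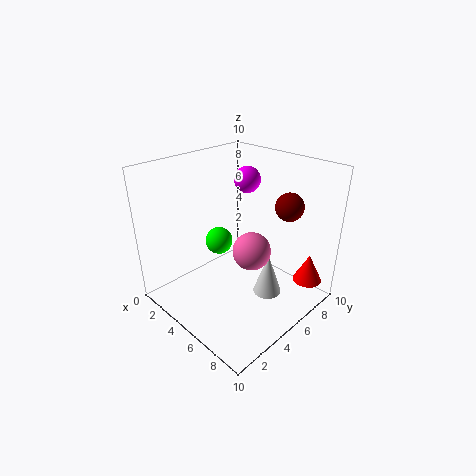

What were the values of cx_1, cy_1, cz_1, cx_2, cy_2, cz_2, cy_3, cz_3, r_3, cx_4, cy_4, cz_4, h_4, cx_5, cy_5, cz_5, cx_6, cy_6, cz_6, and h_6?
cx_1 = 3, cy_1 = 5, cz_1 = 4, cx_2 = 7, cy_2 = 8, cz_2 = 7, cy_3 = 8, cz_3 = 8, r_3 = 1, cx_4 = 7, cy_4 = 6, cz_4 = 1, h_4 = 3, cx_5 = 9, cy_5 = 2, cz_5 = 7, cx_6 = 9, cy_6 = 8, cz_6 = 2, h_6 = 2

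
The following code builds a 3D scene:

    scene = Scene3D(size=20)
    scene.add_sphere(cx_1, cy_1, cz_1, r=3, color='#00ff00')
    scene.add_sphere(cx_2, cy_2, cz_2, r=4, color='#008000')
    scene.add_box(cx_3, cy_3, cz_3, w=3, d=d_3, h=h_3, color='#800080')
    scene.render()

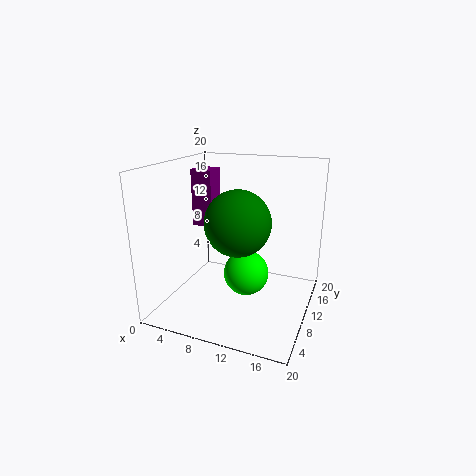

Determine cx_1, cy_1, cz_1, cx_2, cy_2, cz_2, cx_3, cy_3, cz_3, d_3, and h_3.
cx_1 = 12
cy_1 = 8
cz_1 = 6
cx_2 = 12
cy_2 = 5
cz_2 = 14
cx_3 = 3
cy_3 = 10
cz_3 = 11
d_3 = 3
h_3 = 8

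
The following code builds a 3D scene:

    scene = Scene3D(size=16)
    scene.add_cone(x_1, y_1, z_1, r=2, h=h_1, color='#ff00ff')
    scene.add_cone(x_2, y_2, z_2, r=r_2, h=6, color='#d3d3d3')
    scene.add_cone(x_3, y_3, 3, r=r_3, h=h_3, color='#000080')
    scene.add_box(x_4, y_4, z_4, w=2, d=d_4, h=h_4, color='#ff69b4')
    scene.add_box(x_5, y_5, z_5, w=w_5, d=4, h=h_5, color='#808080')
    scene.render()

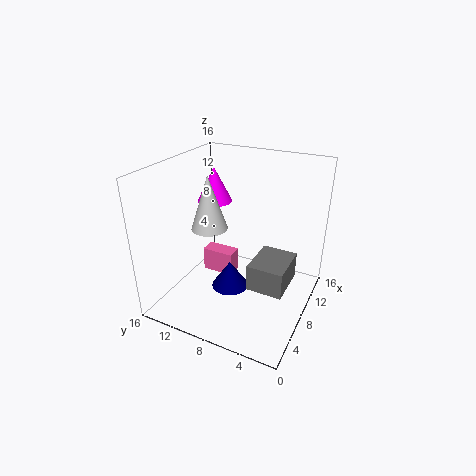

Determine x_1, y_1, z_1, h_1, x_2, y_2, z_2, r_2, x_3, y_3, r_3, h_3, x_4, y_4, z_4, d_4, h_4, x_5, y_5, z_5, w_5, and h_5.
x_1 = 10
y_1 = 12
z_1 = 11
h_1 = 4
x_2 = 7
y_2 = 11
z_2 = 9
r_2 = 2
x_3 = 6
y_3 = 8
r_3 = 2
h_3 = 3
x_4 = 10
y_4 = 10
z_4 = 1
d_4 = 4
h_4 = 3
x_5 = 6
y_5 = 2
z_5 = 3
w_5 = 5
h_5 = 3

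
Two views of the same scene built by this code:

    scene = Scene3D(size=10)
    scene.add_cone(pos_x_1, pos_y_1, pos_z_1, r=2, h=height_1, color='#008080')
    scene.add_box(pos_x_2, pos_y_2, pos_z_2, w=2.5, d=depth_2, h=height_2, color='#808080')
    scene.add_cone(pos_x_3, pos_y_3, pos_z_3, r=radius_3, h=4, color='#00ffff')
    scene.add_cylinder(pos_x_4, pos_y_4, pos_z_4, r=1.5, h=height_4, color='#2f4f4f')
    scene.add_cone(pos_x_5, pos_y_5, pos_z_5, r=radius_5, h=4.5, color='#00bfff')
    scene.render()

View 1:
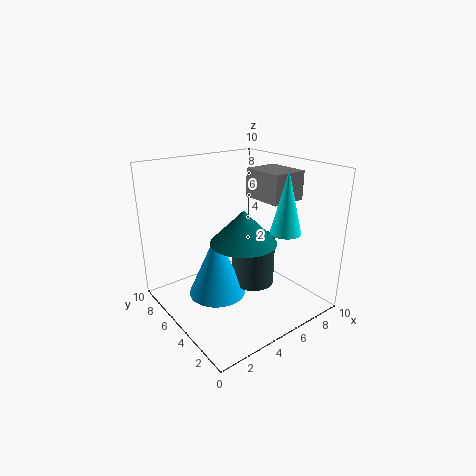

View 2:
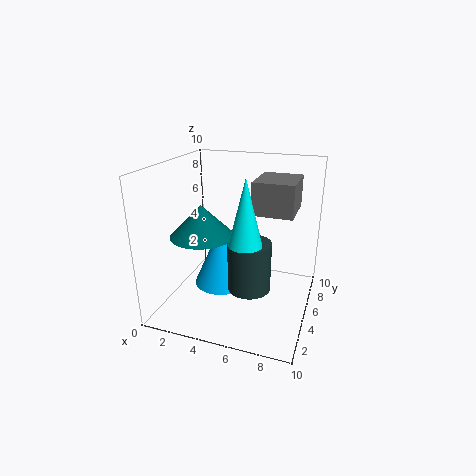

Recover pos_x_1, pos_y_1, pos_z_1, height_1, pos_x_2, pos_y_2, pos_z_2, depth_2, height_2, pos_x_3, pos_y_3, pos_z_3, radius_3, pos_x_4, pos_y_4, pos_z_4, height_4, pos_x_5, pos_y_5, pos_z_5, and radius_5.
pos_x_1 = 3.5, pos_y_1 = 2.5, pos_z_1 = 6, height_1 = 2, pos_x_2 = 6.5, pos_y_2 = 3, pos_z_2 = 7.5, depth_2 = 3, height_2 = 2, pos_x_3 = 6.5, pos_y_3 = 2, pos_z_3 = 6, radius_3 = 1, pos_x_4 = 6, pos_y_4 = 4.5, pos_z_4 = 1.5, height_4 = 3.5, pos_x_5 = 3.5, pos_y_5 = 5.5, pos_z_5 = 1, radius_5 = 2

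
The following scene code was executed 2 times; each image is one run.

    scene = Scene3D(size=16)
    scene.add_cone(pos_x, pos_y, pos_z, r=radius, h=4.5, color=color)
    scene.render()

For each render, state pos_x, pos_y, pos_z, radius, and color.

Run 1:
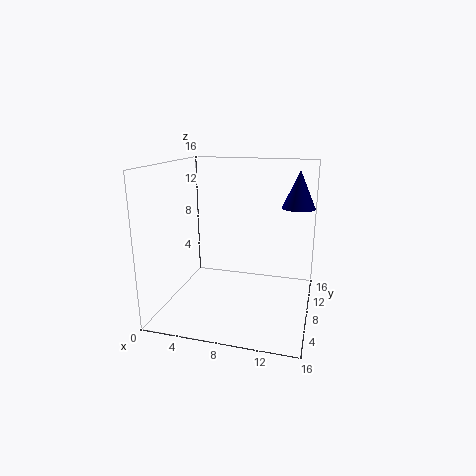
pos_x = 14; pos_y = 13.5; pos_z = 10.5; radius = 2; color = 'navy'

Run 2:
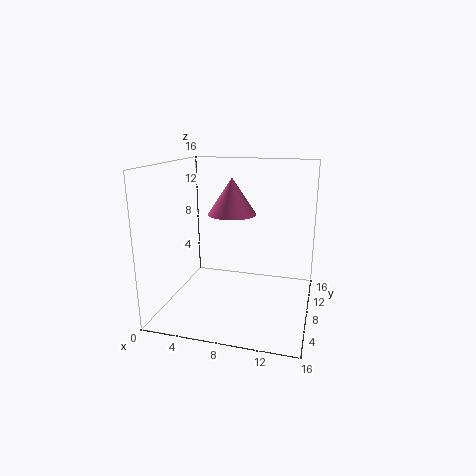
pos_x = 6; pos_y = 12.5; pos_z = 9.5; radius = 3; color = 'hotpink'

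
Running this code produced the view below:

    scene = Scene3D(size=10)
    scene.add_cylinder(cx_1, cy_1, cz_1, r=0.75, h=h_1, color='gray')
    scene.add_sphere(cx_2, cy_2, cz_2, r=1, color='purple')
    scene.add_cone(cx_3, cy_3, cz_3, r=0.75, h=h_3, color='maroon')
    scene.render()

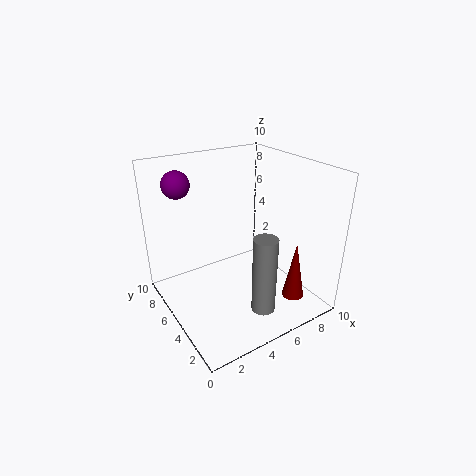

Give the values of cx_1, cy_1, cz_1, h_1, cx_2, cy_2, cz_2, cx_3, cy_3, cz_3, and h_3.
cx_1 = 4.5; cy_1 = 1.25; cz_1 = 1.75; h_1 = 5; cx_2 = 2.25; cy_2 = 8.75; cz_2 = 8.25; cx_3 = 7.5; cy_3 = 1.75; cz_3 = 1.25; h_3 = 4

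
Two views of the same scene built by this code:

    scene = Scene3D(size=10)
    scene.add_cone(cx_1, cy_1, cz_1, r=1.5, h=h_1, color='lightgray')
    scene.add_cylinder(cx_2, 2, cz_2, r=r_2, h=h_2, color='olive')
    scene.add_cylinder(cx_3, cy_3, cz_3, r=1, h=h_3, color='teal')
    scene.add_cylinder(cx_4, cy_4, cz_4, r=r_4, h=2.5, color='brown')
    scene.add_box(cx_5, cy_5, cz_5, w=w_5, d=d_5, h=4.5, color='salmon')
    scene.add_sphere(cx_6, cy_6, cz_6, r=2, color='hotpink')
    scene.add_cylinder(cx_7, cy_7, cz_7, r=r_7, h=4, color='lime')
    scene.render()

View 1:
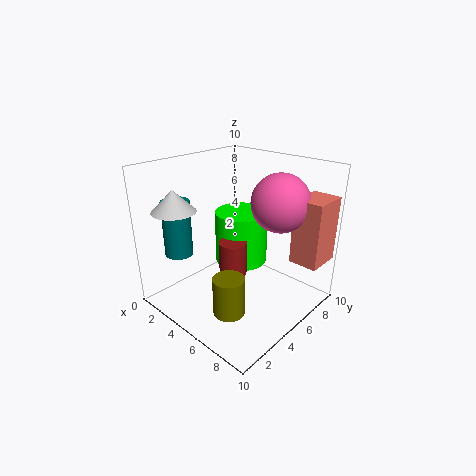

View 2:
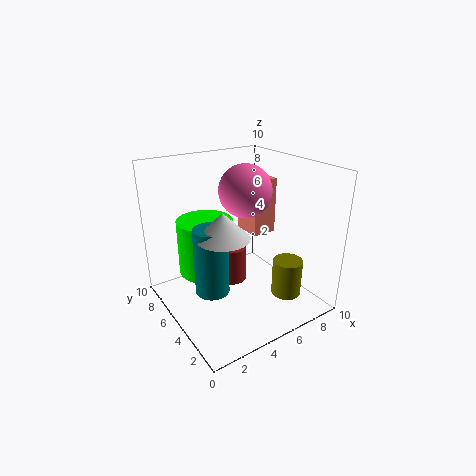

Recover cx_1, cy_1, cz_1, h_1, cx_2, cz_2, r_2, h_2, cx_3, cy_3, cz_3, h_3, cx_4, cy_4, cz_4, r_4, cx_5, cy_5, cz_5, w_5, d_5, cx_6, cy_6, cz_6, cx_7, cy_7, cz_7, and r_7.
cx_1 = 2
cy_1 = 2
cz_1 = 7
h_1 = 1.5
cx_2 = 7
cz_2 = 1.5
r_2 = 1
h_2 = 2.5
cx_3 = 1.5
cy_3 = 2.5
cz_3 = 3.5
h_3 = 4
cx_4 = 4.5
cy_4 = 5
cz_4 = 2
r_4 = 1
cx_5 = 8
cy_5 = 7
cz_5 = 3.5
w_5 = 2
d_5 = 2.5
cx_6 = 7
cy_6 = 7
cz_6 = 7.5
cx_7 = 3.5
cy_7 = 7
cz_7 = 2
r_7 = 2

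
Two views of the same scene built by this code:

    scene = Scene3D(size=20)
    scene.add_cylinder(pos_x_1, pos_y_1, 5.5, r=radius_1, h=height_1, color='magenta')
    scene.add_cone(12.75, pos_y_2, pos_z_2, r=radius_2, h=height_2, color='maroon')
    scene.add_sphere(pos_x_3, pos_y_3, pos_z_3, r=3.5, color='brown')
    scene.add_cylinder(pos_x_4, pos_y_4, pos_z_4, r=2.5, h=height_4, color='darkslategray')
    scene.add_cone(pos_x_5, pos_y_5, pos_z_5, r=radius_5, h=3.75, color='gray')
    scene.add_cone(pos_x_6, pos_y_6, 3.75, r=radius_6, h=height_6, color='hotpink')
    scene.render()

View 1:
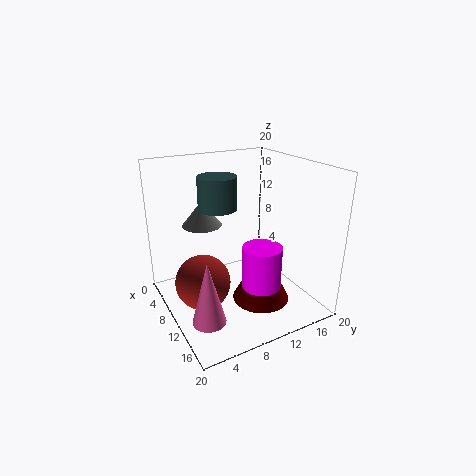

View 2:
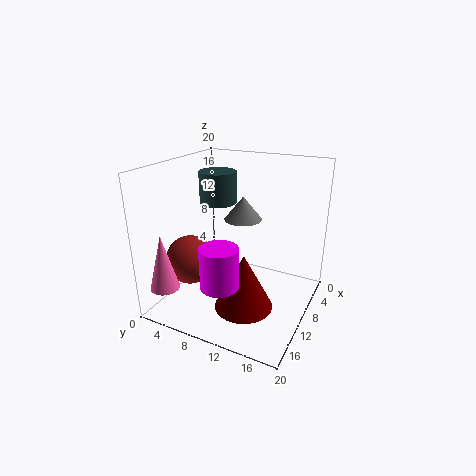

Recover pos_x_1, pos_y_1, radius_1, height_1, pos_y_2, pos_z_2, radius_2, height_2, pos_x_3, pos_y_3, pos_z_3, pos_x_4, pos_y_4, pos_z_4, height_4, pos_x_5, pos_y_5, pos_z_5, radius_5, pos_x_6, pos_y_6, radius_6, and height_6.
pos_x_1 = 15.75, pos_y_1 = 10.25, radius_1 = 2.5, height_1 = 5.5, pos_y_2 = 12.25, pos_z_2 = 1.25, radius_2 = 4, height_2 = 7.75, pos_x_3 = 12.5, pos_y_3 = 3.5, pos_z_3 = 6.25, pos_x_4 = 10, pos_y_4 = 7, pos_z_4 = 14.75, height_4 = 4.25, pos_x_5 = 3.25, pos_y_5 = 7.5, pos_z_5 = 10, radius_5 = 3, pos_x_6 = 17, pos_y_6 = 2.25, radius_6 = 2, height_6 = 7.75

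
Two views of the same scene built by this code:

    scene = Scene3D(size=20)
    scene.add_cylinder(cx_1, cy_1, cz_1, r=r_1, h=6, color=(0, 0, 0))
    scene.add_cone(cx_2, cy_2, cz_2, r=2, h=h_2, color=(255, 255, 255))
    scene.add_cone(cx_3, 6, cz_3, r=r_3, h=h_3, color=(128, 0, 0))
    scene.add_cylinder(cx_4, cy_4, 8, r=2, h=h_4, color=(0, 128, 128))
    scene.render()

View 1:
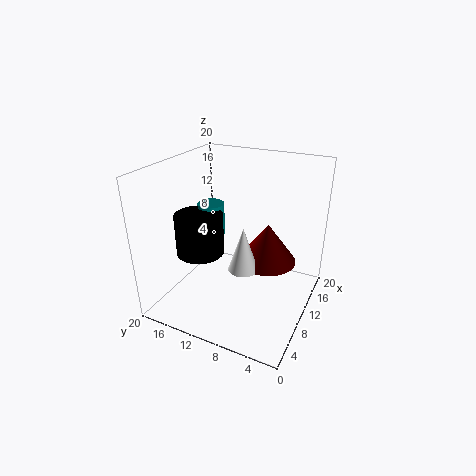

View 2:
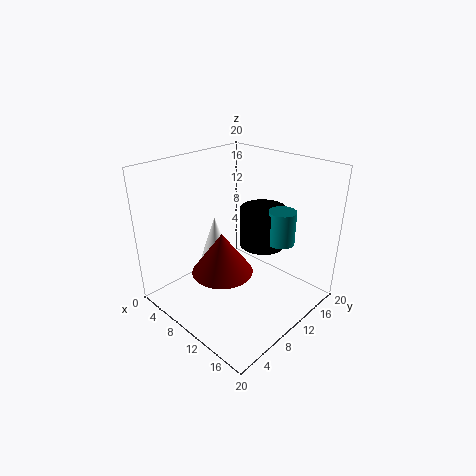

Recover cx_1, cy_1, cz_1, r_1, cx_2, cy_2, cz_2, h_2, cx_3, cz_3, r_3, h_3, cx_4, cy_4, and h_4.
cx_1 = 9.5
cy_1 = 16
cz_1 = 6.5
r_1 = 3.5
cx_2 = 7.5
cy_2 = 8
cz_2 = 7
h_2 = 6
cx_3 = 11
cz_3 = 7
r_3 = 4
h_3 = 5.5
cx_4 = 13
cy_4 = 16
h_4 = 5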